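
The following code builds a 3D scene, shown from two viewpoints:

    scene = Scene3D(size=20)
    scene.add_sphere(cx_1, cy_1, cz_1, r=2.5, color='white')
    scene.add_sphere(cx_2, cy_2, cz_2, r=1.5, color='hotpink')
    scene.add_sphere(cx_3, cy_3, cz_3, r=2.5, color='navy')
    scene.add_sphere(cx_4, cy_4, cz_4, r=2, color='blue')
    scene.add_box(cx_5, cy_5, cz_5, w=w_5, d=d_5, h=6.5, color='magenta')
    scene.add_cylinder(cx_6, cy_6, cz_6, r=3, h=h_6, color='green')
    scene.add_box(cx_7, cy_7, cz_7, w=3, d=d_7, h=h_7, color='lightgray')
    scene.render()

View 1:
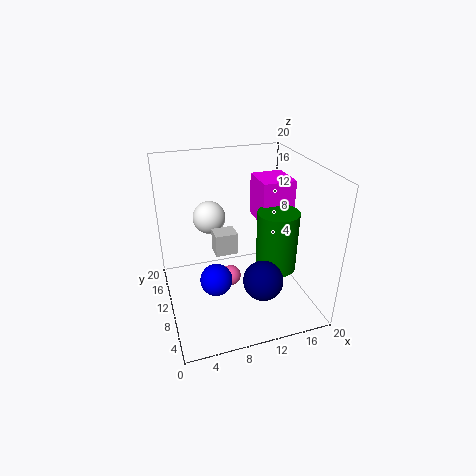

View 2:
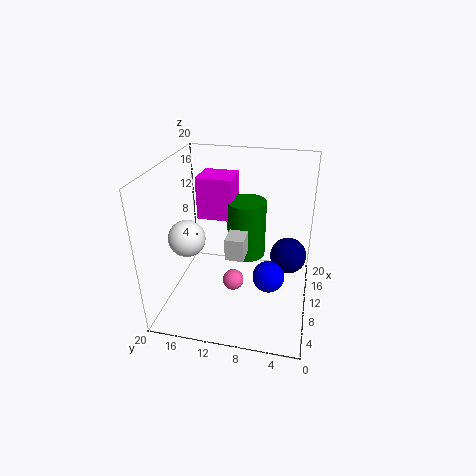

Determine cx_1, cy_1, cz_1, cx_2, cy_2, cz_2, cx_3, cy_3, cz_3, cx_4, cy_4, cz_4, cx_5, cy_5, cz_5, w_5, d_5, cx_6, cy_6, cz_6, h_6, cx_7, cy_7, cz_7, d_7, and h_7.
cx_1 = 7.5; cy_1 = 16.5; cz_1 = 10.5; cx_2 = 9; cy_2 = 10.5; cz_2 = 3.5; cx_3 = 11; cy_3 = 3; cz_3 = 7.5; cx_4 = 5.5; cy_4 = 5; cz_4 = 7.5; cx_5 = 14.5; cy_5 = 12; cz_5 = 10; w_5 = 5; d_5 = 5.5; cx_6 = 16; cy_6 = 10; cz_6 = 4; h_6 = 9; cx_7 = 6.5; cy_7 = 8.5; cz_7 = 8.5; d_7 = 2.5; h_7 = 3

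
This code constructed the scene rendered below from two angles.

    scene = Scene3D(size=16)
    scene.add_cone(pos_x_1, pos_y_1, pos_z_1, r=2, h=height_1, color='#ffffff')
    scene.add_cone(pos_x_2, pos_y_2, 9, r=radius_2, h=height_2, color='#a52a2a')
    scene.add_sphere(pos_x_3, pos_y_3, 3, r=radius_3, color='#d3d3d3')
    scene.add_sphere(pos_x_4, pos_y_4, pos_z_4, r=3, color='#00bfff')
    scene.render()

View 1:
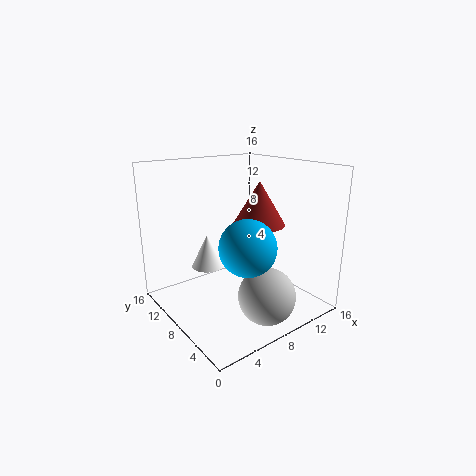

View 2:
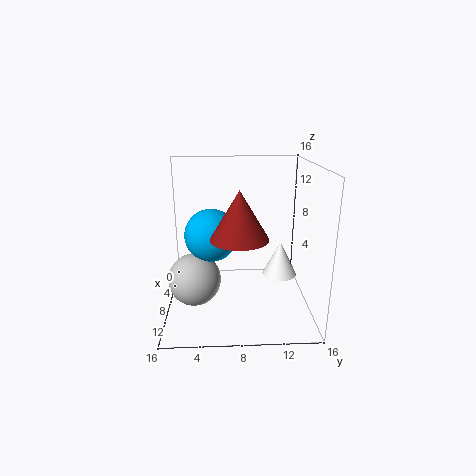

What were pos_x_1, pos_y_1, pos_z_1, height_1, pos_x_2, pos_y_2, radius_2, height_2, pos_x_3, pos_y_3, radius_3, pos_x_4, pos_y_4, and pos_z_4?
pos_x_1 = 7
pos_y_1 = 13
pos_z_1 = 3
height_1 = 4
pos_x_2 = 11
pos_y_2 = 8
radius_2 = 3
height_2 = 5
pos_x_3 = 8
pos_y_3 = 3
radius_3 = 3
pos_x_4 = 7
pos_y_4 = 5
pos_z_4 = 8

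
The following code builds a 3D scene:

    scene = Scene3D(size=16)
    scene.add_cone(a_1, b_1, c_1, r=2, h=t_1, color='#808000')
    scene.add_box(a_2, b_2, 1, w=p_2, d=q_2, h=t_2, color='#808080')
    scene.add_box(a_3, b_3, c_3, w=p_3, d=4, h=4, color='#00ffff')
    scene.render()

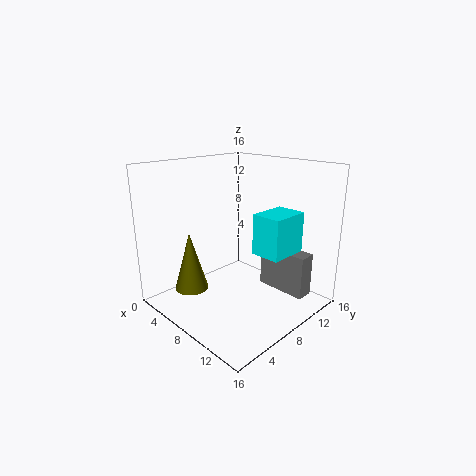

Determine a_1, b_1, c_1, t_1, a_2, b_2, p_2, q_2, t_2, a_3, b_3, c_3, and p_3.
a_1 = 3, b_1 = 5, c_1 = 1, t_1 = 7, a_2 = 8, b_2 = 12, p_2 = 6, q_2 = 2, t_2 = 5, a_3 = 12, b_3 = 6, c_3 = 8, p_3 = 3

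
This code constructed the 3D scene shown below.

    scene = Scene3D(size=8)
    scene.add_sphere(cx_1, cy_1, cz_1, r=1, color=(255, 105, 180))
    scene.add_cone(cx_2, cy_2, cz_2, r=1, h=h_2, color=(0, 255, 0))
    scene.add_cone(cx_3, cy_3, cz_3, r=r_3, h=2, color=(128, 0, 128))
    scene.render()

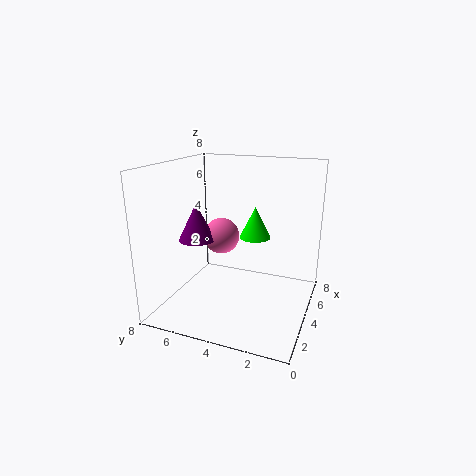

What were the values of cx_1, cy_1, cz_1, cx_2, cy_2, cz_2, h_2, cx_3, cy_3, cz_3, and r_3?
cx_1 = 4, cy_1 = 5, cz_1 = 4, cx_2 = 7, cy_2 = 4, cz_2 = 3, h_2 = 2, cx_3 = 3, cy_3 = 6, cz_3 = 4, r_3 = 1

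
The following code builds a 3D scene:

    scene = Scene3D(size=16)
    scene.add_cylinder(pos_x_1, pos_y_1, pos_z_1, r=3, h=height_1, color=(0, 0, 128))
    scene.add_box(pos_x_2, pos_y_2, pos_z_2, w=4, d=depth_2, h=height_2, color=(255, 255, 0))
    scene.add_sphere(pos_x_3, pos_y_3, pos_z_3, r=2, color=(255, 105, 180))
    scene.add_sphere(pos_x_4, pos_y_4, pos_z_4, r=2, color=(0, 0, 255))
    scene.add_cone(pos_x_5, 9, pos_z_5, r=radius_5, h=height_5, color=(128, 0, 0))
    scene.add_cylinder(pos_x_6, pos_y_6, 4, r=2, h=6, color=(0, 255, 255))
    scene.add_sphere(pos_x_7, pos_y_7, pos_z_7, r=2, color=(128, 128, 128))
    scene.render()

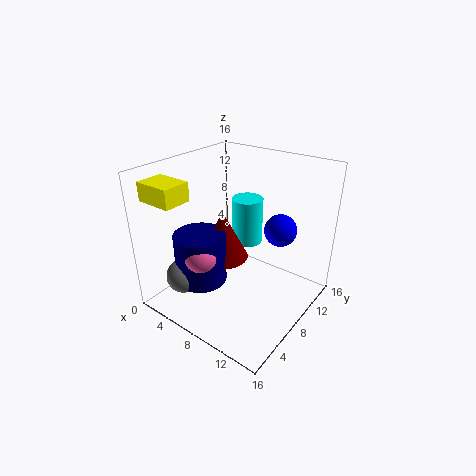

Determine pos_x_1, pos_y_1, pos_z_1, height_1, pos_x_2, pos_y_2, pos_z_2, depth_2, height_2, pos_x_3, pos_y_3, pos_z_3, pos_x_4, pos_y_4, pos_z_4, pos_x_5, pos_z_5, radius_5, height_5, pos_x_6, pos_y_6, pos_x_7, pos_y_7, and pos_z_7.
pos_x_1 = 4; pos_y_1 = 6; pos_z_1 = 2; height_1 = 6; pos_x_2 = 1; pos_y_2 = 1; pos_z_2 = 13; depth_2 = 3; height_2 = 2; pos_x_3 = 5; pos_y_3 = 5; pos_z_3 = 6; pos_x_4 = 10; pos_y_4 = 14; pos_z_4 = 7; pos_x_5 = 5; pos_z_5 = 4; radius_5 = 3; height_5 = 6; pos_x_6 = 5; pos_y_6 = 14; pos_x_7 = 3; pos_y_7 = 4; pos_z_7 = 3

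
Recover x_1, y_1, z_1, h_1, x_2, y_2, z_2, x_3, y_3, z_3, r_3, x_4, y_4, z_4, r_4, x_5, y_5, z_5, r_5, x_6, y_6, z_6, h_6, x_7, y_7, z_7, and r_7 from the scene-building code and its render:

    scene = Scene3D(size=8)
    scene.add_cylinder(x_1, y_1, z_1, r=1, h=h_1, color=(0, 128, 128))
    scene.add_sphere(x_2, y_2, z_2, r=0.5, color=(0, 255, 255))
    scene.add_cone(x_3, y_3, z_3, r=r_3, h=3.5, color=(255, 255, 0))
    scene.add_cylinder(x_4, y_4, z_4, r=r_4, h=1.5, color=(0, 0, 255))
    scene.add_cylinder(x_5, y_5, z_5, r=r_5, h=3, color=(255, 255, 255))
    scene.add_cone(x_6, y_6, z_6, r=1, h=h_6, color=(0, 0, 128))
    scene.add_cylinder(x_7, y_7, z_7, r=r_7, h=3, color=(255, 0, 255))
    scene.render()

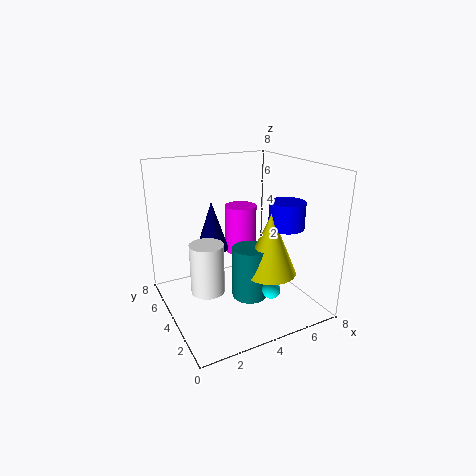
x_1 = 4.5, y_1 = 3.5, z_1 = 0.5, h_1 = 3, x_2 = 5, y_2 = 2, z_2 = 1.5, x_3 = 5.5, y_3 = 3, z_3 = 2, r_3 = 1.5, x_4 = 6.5, y_4 = 3, z_4 = 4.5, r_4 = 1, x_5 = 2.5, y_5 = 5, z_5 = 0.5, r_5 = 1, x_6 = 3.5, y_6 = 6.5, z_6 = 2.5, h_6 = 3, x_7 = 5.5, y_7 = 6.5, z_7 = 2, r_7 = 1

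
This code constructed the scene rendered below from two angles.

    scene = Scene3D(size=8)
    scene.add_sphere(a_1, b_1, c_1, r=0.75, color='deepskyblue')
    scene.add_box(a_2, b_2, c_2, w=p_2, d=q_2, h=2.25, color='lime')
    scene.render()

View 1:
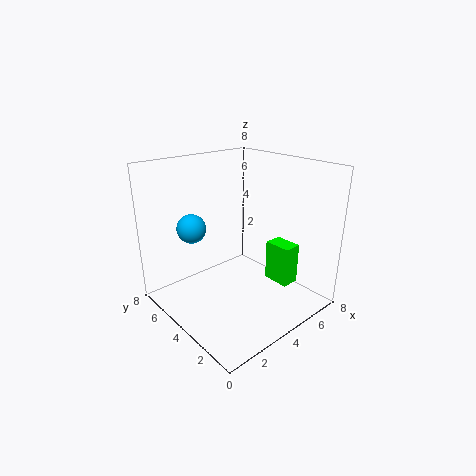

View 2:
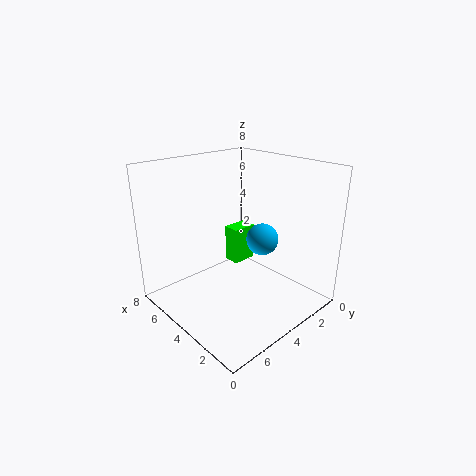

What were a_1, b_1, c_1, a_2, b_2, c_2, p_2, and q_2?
a_1 = 1.5
b_1 = 4.75
c_1 = 5
a_2 = 5.25
b_2 = 1.5
c_2 = 1.5
p_2 = 1
q_2 = 1.5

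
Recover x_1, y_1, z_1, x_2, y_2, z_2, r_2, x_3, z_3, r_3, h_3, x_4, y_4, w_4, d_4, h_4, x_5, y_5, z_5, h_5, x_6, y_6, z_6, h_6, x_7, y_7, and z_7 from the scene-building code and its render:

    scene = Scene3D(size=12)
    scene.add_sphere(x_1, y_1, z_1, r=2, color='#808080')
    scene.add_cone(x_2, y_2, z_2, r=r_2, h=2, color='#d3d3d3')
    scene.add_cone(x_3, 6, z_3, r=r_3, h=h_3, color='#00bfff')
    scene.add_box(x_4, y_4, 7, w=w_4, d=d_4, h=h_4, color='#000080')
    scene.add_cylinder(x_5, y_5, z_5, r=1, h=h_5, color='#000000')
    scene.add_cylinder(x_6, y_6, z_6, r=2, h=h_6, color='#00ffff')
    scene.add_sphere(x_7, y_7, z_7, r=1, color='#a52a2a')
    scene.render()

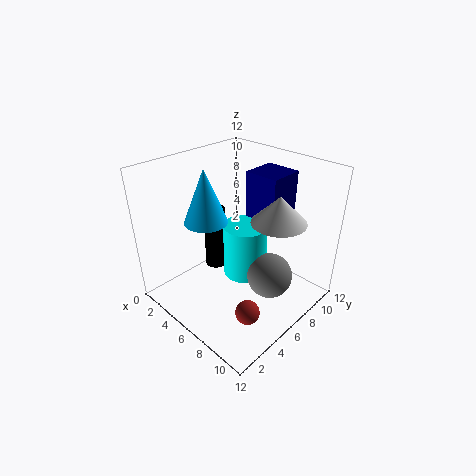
x_1 = 8
y_1 = 8
z_1 = 2
x_2 = 10
y_2 = 6
z_2 = 9
r_2 = 2
x_3 = 2
z_3 = 6
r_3 = 2
h_3 = 5
x_4 = 5
y_4 = 8
w_4 = 3
d_4 = 3
h_4 = 4
x_5 = 2
y_5 = 7
z_5 = 1
h_5 = 6
x_6 = 5
y_6 = 8
z_6 = 1
h_6 = 5
x_7 = 9
y_7 = 4
z_7 = 1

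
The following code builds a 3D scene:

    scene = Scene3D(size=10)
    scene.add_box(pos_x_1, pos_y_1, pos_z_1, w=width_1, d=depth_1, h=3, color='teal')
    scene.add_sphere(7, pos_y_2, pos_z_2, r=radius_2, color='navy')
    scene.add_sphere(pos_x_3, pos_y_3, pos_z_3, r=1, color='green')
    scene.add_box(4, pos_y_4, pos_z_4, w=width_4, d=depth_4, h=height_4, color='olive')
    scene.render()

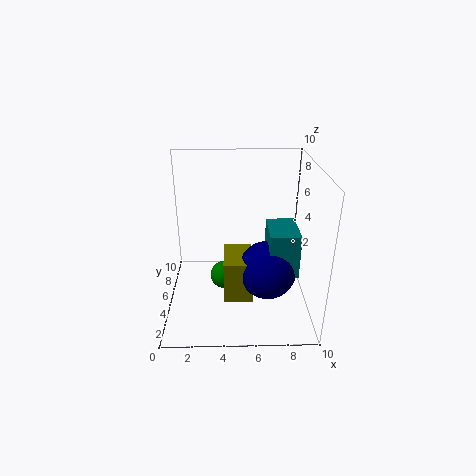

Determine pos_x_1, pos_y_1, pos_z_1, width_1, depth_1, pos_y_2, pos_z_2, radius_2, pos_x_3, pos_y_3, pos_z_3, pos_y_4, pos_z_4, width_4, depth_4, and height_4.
pos_x_1 = 7
pos_y_1 = 3
pos_z_1 = 3
width_1 = 2
depth_1 = 3
pos_y_2 = 4
pos_z_2 = 3
radius_2 = 2
pos_x_3 = 4
pos_y_3 = 5
pos_z_3 = 2
pos_y_4 = 3
pos_z_4 = 1
width_4 = 2
depth_4 = 3
height_4 = 3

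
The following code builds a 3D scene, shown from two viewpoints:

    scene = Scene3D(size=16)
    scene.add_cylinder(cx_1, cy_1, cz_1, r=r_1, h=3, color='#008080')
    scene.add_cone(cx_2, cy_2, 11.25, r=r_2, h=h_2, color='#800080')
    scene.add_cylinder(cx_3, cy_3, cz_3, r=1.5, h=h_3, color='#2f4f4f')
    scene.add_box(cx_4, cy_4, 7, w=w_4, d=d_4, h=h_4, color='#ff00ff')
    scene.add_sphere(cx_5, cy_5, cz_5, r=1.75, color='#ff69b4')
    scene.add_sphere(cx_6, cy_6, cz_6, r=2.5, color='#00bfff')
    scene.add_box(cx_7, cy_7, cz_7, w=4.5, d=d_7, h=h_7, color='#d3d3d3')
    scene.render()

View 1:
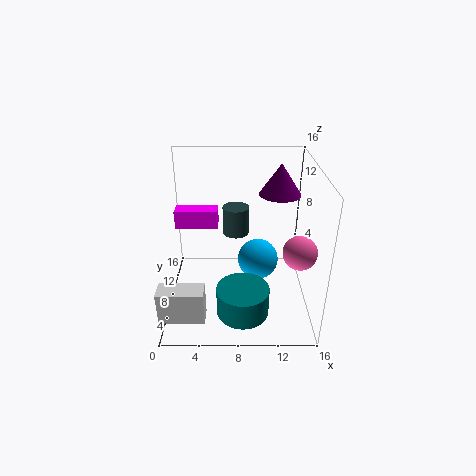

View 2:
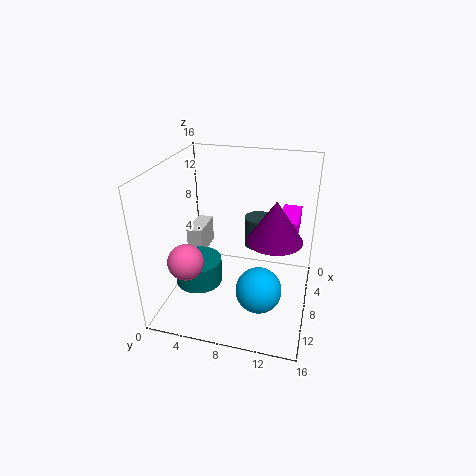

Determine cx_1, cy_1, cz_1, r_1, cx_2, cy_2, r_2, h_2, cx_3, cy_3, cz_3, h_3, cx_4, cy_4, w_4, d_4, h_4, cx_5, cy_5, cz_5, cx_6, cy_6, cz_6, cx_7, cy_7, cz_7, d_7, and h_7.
cx_1 = 8.5
cy_1 = 3.25
cz_1 = 1.75
r_1 = 2.75
cx_2 = 13
cy_2 = 12.75
r_2 = 2.5
h_2 = 3.75
cx_3 = 7.75
cy_3 = 10.25
cz_3 = 7.5
h_3 = 3.25
cx_4 = 0.25
cy_4 = 12
w_4 = 5.25
d_4 = 2.25
h_4 = 2.25
cx_5 = 14.25
cy_5 = 4.5
cz_5 = 8.25
cx_6 = 10.5
cy_6 = 11
cz_6 = 3.25
cx_7 = 0.25
cy_7 = 0.25
cz_7 = 2.75
d_7 = 2
h_7 = 3.5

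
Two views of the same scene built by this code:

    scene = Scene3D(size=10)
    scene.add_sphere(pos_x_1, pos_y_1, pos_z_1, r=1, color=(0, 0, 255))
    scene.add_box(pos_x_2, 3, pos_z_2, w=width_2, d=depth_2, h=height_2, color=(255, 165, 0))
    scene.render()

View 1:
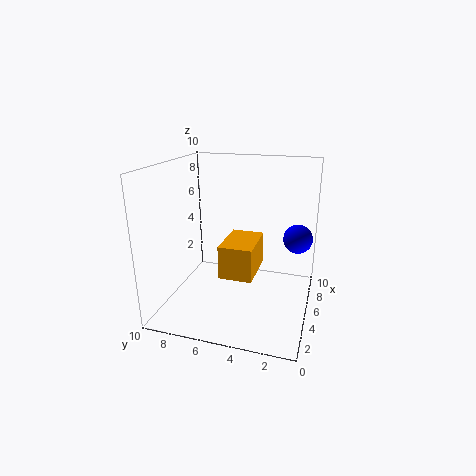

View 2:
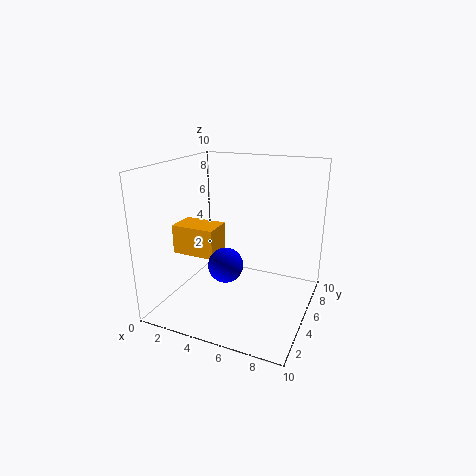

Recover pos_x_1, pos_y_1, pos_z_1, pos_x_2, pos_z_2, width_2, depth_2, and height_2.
pos_x_1 = 6; pos_y_1 = 1; pos_z_1 = 5; pos_x_2 = 1; pos_z_2 = 4; width_2 = 3; depth_2 = 2; height_2 = 2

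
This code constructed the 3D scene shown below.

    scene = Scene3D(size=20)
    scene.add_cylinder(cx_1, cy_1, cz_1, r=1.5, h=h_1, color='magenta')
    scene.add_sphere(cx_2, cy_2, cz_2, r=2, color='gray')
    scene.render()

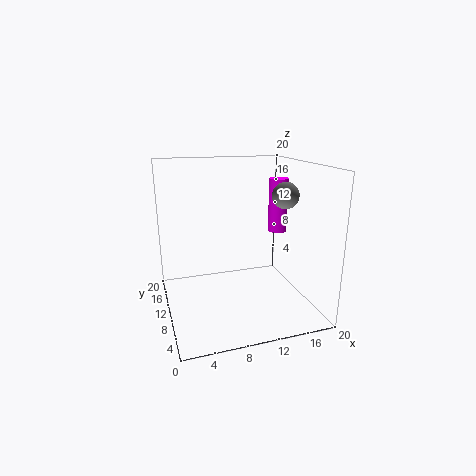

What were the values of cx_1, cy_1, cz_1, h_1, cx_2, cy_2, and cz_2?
cx_1 = 18.5; cy_1 = 15.5; cz_1 = 8.5; h_1 = 8.5; cx_2 = 18; cy_2 = 12; cz_2 = 15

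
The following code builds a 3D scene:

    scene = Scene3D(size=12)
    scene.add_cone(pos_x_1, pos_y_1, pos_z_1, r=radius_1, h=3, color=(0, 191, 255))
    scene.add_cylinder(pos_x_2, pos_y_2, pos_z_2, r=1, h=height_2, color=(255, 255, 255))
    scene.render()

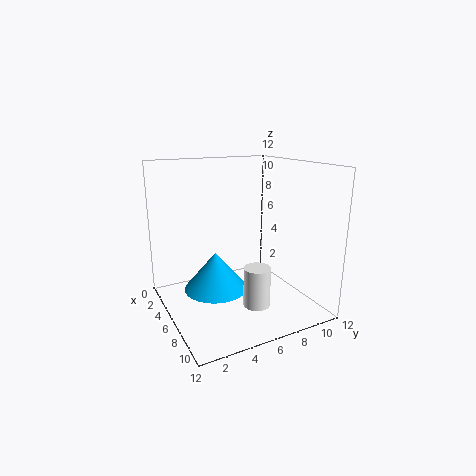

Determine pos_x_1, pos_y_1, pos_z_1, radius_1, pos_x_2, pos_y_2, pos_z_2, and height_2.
pos_x_1 = 7; pos_y_1 = 3.5; pos_z_1 = 2.5; radius_1 = 2.5; pos_x_2 = 10; pos_y_2 = 5.5; pos_z_2 = 2; height_2 = 3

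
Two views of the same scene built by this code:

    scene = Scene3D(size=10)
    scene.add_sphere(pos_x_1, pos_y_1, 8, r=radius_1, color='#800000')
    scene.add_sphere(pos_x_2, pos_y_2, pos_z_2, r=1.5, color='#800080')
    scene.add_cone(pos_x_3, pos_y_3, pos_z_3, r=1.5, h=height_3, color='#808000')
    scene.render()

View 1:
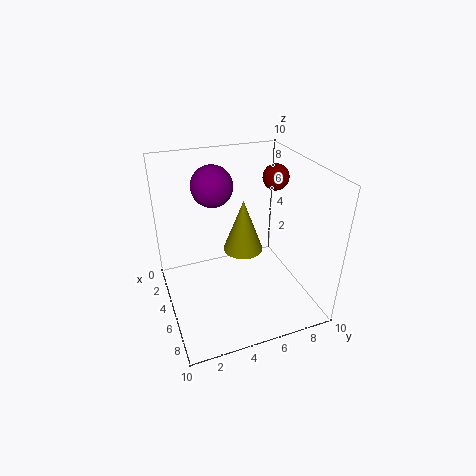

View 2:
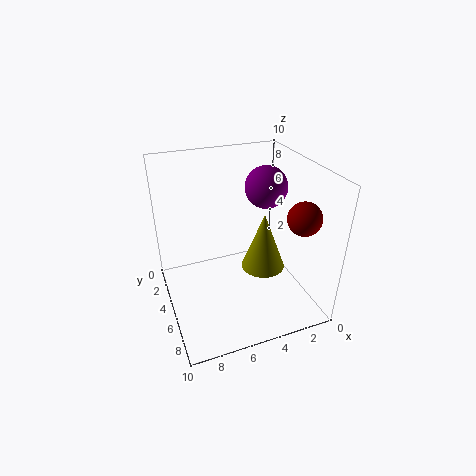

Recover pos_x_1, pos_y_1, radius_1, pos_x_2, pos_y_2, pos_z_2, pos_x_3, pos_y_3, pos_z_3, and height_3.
pos_x_1 = 2.5; pos_y_1 = 9; radius_1 = 1; pos_x_2 = 2.5; pos_y_2 = 4; pos_z_2 = 8; pos_x_3 = 3.5; pos_y_3 = 6; pos_z_3 = 3; height_3 = 4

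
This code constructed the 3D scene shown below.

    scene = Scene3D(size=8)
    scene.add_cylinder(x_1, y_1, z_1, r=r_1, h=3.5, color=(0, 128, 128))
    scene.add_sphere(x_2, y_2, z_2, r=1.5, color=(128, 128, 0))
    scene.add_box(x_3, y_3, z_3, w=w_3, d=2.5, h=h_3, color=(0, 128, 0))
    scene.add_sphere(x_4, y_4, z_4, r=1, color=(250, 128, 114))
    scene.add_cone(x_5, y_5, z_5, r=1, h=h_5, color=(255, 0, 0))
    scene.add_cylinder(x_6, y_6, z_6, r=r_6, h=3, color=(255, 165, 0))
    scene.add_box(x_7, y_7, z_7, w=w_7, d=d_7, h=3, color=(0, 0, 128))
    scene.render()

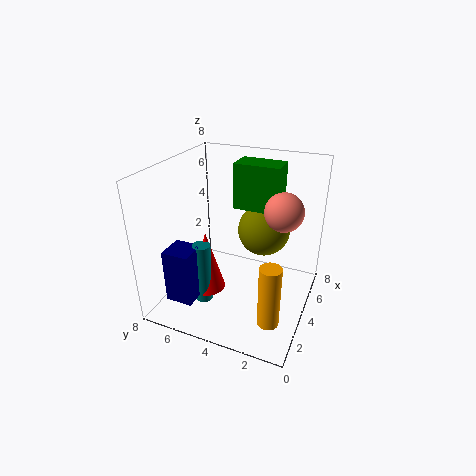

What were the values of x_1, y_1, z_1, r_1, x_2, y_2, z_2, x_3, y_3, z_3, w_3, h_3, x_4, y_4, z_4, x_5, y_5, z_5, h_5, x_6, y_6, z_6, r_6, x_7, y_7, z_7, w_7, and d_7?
x_1 = 2.5; y_1 = 5.5; z_1 = 0.5; r_1 = 0.5; x_2 = 5.5; y_2 = 3; z_2 = 4; x_3 = 4.5; y_3 = 2; z_3 = 5.5; w_3 = 1.5; h_3 = 2.5; x_4 = 4; y_4 = 1.5; z_4 = 6; x_5 = 3; y_5 = 5.5; z_5 = 1; h_5 = 3.5; x_6 = 0.5; y_6 = 1; z_6 = 2; r_6 = 0.5; x_7 = 1; y_7 = 5.5; z_7 = 1; w_7 = 1.5; d_7 = 1.5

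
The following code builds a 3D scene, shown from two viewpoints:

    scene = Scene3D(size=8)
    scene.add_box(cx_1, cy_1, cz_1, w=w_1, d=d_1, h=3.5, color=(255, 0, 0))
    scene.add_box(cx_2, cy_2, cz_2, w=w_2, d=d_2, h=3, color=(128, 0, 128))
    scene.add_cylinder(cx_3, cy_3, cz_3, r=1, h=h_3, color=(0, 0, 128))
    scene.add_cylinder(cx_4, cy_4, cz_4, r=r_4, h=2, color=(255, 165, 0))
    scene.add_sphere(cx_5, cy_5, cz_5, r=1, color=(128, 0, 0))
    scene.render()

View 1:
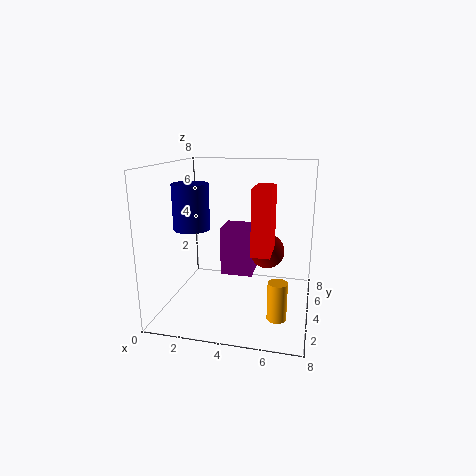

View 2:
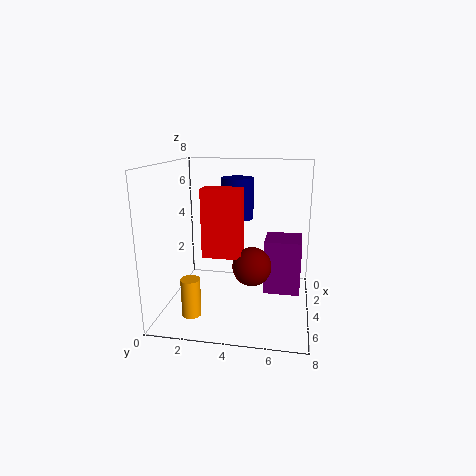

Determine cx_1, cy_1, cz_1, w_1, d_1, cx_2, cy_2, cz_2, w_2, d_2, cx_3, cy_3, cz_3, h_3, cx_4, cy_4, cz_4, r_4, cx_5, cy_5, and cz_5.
cx_1 = 5, cy_1 = 2.5, cz_1 = 3.5, w_1 = 1, d_1 = 2, cx_2 = 2.5, cy_2 = 5.5, cz_2 = 1, w_2 = 2, d_2 = 2, cx_3 = 1.5, cy_3 = 3.5, cz_3 = 4.5, h_3 = 2.5, cx_4 = 6.5, cy_4 = 2, cz_4 = 0.5, r_4 = 0.5, cx_5 = 5.5, cy_5 = 5, cz_5 = 3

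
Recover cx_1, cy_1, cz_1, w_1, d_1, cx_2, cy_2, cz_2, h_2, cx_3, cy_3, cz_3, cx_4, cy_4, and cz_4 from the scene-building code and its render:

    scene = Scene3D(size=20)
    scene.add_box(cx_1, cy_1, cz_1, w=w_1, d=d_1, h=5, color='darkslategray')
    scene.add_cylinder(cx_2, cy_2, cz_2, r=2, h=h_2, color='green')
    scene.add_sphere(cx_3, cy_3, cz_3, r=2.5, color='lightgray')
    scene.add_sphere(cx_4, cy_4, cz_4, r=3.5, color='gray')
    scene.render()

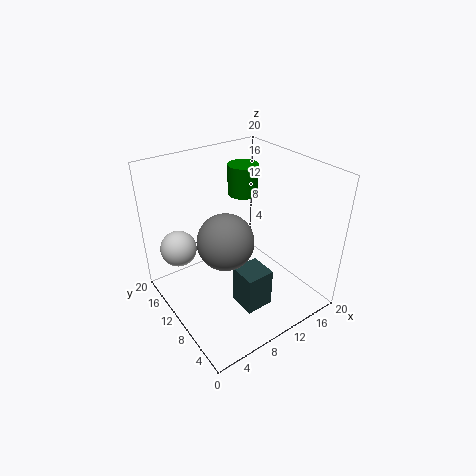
cx_1 = 6, cy_1 = 2, cz_1 = 4.5, w_1 = 3.5, d_1 = 3.5, cx_2 = 11.5, cy_2 = 11, cz_2 = 16, h_2 = 4, cx_3 = 3, cy_3 = 14.5, cz_3 = 8.5, cx_4 = 6, cy_4 = 7, cz_4 = 12.5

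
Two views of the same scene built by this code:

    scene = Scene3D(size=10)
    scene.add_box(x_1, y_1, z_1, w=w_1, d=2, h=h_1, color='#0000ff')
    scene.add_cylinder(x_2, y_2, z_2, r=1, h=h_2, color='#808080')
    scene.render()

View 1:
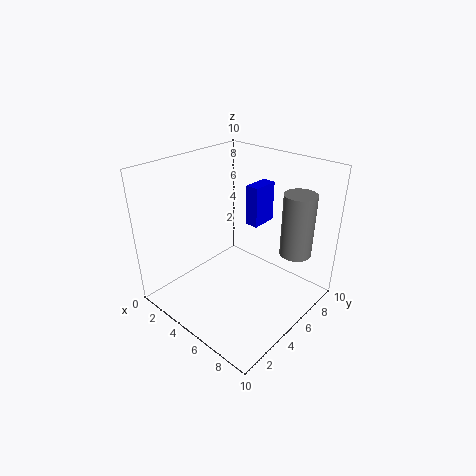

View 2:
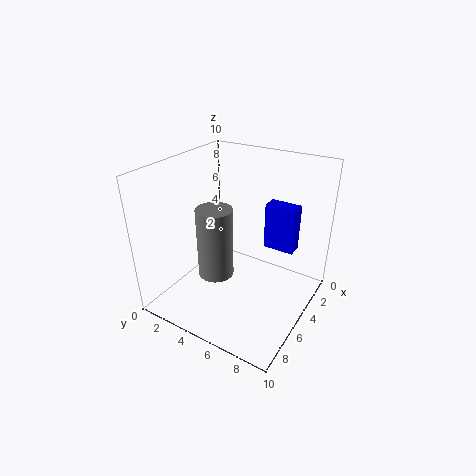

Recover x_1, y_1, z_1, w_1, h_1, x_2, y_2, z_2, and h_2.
x_1 = 4, y_1 = 7, z_1 = 5, w_1 = 1, h_1 = 3, x_2 = 9, y_2 = 6, z_2 = 5, h_2 = 4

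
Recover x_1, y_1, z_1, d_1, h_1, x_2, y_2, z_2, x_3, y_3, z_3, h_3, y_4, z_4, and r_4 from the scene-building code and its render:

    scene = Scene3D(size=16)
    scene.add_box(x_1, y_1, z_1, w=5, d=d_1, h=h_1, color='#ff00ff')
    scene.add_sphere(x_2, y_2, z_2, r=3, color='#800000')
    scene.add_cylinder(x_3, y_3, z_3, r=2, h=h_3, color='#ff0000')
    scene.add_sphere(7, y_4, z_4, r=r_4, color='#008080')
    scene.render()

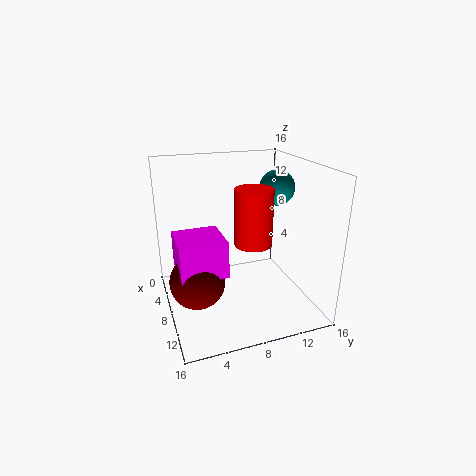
x_1 = 6
y_1 = 1
z_1 = 5
d_1 = 5
h_1 = 4
x_2 = 9
y_2 = 3
z_2 = 4
x_3 = 10
y_3 = 9
z_3 = 8
h_3 = 6
y_4 = 13
z_4 = 13
r_4 = 2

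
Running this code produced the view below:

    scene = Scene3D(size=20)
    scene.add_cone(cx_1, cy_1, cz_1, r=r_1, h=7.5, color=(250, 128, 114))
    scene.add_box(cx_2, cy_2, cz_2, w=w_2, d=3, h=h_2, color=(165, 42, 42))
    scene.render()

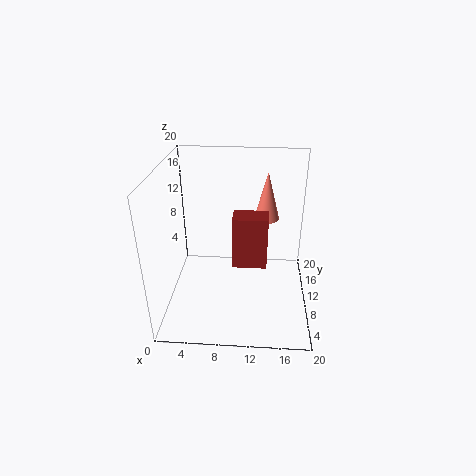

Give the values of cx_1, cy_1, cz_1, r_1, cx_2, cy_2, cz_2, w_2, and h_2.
cx_1 = 14
cy_1 = 17.5
cz_1 = 9.5
r_1 = 2
cx_2 = 9.5
cy_2 = 6.5
cz_2 = 7.5
w_2 = 4.5
h_2 = 7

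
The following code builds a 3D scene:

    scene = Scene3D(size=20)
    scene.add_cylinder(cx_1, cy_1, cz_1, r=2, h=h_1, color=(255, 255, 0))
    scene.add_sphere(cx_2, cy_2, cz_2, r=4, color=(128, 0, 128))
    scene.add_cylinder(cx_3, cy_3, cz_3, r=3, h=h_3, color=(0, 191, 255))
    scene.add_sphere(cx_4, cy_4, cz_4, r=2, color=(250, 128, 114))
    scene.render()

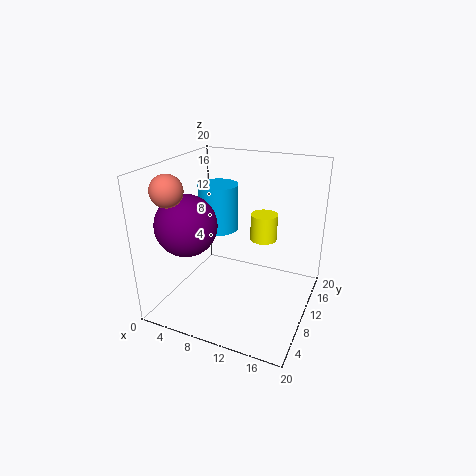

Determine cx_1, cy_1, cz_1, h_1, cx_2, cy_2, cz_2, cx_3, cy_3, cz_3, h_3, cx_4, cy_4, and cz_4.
cx_1 = 12
cy_1 = 15
cz_1 = 8
h_1 = 4
cx_2 = 5
cy_2 = 5
cz_2 = 13
cx_3 = 5
cy_3 = 14
cz_3 = 9
h_3 = 7
cx_4 = 4
cy_4 = 3
cz_4 = 18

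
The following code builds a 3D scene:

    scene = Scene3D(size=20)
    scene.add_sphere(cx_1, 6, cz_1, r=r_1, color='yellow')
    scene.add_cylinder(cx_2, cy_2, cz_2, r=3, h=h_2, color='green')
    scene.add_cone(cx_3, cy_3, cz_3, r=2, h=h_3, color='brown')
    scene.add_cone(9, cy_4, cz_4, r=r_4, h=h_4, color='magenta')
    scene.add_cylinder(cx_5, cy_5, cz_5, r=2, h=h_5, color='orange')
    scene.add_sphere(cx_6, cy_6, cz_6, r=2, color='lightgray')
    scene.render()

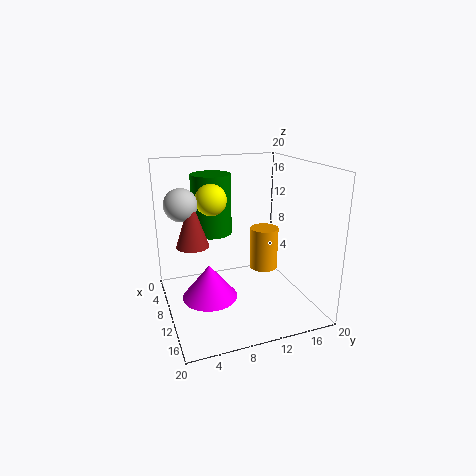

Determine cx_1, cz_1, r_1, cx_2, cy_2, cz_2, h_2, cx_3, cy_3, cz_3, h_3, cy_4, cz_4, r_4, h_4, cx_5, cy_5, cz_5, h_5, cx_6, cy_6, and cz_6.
cx_1 = 11, cz_1 = 16, r_1 = 2, cx_2 = 4, cy_2 = 8, cz_2 = 9, h_2 = 9, cx_3 = 13, cy_3 = 3, cz_3 = 11, h_3 = 6, cy_4 = 6, cz_4 = 1, r_4 = 4, h_4 = 5, cx_5 = 10, cy_5 = 14, cz_5 = 5, h_5 = 6, cx_6 = 12, cy_6 = 2, cz_6 = 16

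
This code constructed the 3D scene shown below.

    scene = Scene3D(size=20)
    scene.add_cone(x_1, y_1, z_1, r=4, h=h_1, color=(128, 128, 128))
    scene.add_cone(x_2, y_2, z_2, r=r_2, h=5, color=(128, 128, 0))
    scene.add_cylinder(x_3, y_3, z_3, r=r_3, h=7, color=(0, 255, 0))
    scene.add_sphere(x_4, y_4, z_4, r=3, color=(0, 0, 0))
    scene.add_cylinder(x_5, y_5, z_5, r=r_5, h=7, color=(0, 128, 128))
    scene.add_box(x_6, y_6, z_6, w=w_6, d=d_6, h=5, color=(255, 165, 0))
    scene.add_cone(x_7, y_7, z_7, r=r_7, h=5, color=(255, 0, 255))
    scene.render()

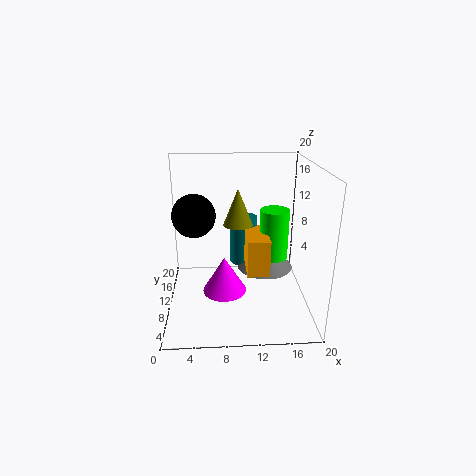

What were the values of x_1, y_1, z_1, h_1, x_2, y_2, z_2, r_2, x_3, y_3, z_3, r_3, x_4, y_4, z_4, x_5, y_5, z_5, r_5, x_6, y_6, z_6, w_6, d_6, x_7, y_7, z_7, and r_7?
x_1 = 14; y_1 = 11; z_1 = 5; h_1 = 3; x_2 = 10; y_2 = 10; z_2 = 12; r_2 = 2; x_3 = 15; y_3 = 10; z_3 = 7; r_3 = 2; x_4 = 4; y_4 = 11; z_4 = 13; x_5 = 11; y_5 = 13; z_5 = 5; r_5 = 2; x_6 = 11; y_6 = 6; z_6 = 6; w_6 = 3; d_6 = 6; x_7 = 8; y_7 = 8; z_7 = 3; r_7 = 3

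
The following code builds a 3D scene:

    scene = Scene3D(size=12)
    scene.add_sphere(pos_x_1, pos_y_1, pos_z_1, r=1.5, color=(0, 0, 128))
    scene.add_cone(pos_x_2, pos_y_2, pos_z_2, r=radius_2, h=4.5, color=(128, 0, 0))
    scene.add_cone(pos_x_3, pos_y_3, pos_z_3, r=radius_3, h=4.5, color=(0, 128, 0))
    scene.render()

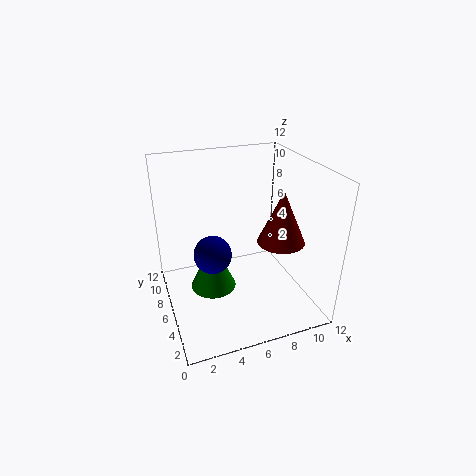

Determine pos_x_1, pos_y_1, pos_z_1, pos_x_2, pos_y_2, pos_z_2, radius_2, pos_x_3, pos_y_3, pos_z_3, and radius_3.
pos_x_1 = 3.5, pos_y_1 = 5, pos_z_1 = 5.5, pos_x_2 = 9.5, pos_y_2 = 5, pos_z_2 = 5.5, radius_2 = 2, pos_x_3 = 4, pos_y_3 = 7, pos_z_3 = 1, radius_3 = 2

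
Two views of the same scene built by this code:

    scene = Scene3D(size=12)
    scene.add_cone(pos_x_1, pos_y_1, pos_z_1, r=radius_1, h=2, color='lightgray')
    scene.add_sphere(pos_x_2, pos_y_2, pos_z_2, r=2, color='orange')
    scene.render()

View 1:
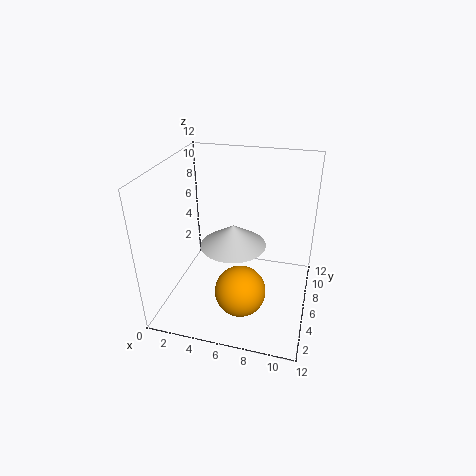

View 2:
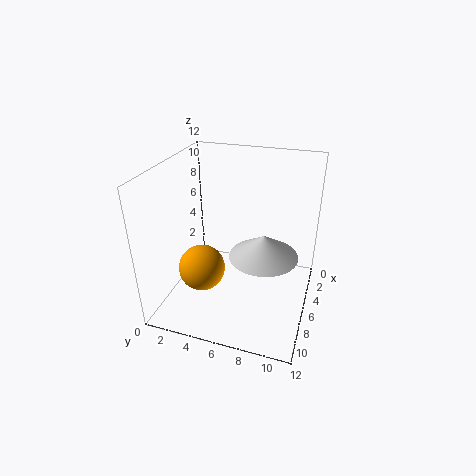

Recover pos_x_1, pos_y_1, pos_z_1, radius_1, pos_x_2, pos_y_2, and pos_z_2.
pos_x_1 = 5; pos_y_1 = 8; pos_z_1 = 4; radius_1 = 3; pos_x_2 = 7; pos_y_2 = 3; pos_z_2 = 3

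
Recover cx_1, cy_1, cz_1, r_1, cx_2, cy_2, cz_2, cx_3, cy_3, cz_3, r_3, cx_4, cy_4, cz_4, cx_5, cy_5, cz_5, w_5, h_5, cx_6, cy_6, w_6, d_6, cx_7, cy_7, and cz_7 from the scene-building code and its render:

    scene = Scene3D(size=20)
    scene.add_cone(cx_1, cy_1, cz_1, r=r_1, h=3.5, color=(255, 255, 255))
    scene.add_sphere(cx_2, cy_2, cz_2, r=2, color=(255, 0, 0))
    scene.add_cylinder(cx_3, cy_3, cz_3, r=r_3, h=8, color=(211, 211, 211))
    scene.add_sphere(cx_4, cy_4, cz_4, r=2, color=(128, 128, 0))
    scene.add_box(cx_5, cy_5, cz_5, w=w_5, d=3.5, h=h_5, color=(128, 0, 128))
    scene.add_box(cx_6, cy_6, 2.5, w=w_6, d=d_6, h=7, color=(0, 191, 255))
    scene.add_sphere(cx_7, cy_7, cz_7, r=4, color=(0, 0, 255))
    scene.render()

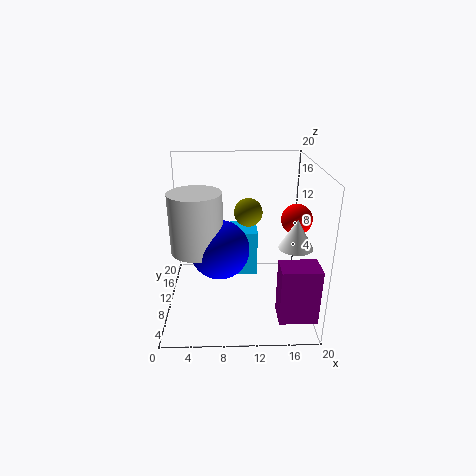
cx_1 = 16.5; cy_1 = 3; cz_1 = 12; r_1 = 2; cx_2 = 17.5; cy_2 = 8; cz_2 = 13.5; cx_3 = 4.5; cy_3 = 8.5; cz_3 = 9; r_3 = 3.5; cx_4 = 11.5; cy_4 = 12; cz_4 = 13; cx_5 = 15; cy_5 = 2; cz_5 = 1.5; w_5 = 5; h_5 = 7.5; cx_6 = 9; cy_6 = 12.5; w_6 = 4; d_6 = 5; cx_7 = 7.5; cy_7 = 8.5; cz_7 = 9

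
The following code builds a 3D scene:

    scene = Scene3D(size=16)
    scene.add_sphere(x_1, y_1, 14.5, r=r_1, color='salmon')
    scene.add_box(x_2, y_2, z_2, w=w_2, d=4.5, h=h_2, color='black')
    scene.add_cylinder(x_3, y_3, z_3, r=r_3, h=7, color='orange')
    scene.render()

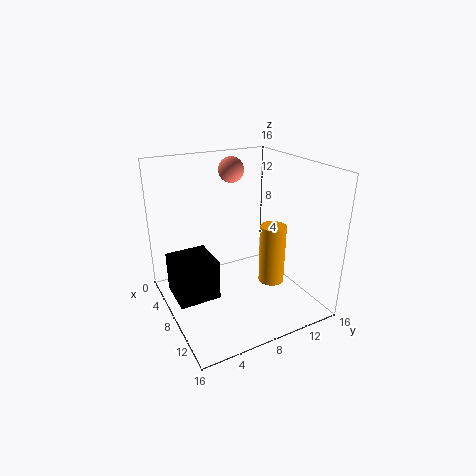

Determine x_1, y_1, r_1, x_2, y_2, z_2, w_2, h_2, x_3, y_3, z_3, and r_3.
x_1 = 3.5, y_1 = 9.5, r_1 = 1.5, x_2 = 5, y_2 = 0.5, z_2 = 2, w_2 = 4.5, h_2 = 4.5, x_3 = 9, y_3 = 12, z_3 = 2, r_3 = 1.5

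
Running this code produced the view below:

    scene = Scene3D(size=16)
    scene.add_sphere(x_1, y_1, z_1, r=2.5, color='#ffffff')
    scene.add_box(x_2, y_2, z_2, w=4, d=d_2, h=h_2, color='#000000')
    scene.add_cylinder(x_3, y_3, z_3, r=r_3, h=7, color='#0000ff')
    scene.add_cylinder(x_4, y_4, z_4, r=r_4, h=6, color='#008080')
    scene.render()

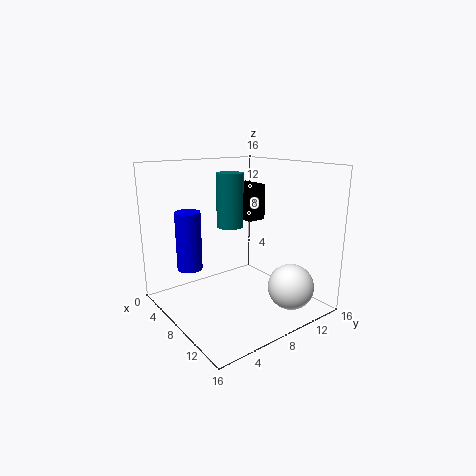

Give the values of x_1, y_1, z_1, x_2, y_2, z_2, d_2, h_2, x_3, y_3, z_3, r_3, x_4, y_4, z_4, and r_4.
x_1 = 13; y_1 = 11.5; z_1 = 3; x_2 = 1; y_2 = 12; z_2 = 8.5; d_2 = 2.5; h_2 = 4.5; x_3 = 3; y_3 = 4.5; z_3 = 3.5; r_3 = 1.5; x_4 = 6.5; y_4 = 8; z_4 = 9; r_4 = 1.5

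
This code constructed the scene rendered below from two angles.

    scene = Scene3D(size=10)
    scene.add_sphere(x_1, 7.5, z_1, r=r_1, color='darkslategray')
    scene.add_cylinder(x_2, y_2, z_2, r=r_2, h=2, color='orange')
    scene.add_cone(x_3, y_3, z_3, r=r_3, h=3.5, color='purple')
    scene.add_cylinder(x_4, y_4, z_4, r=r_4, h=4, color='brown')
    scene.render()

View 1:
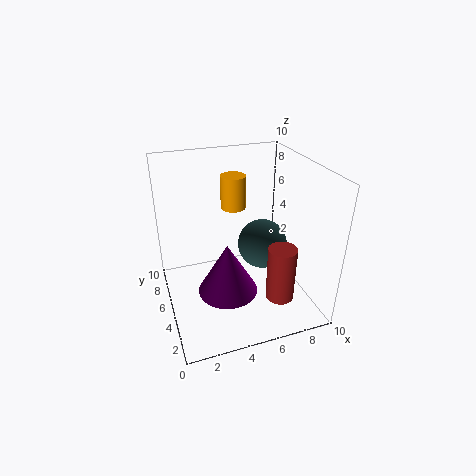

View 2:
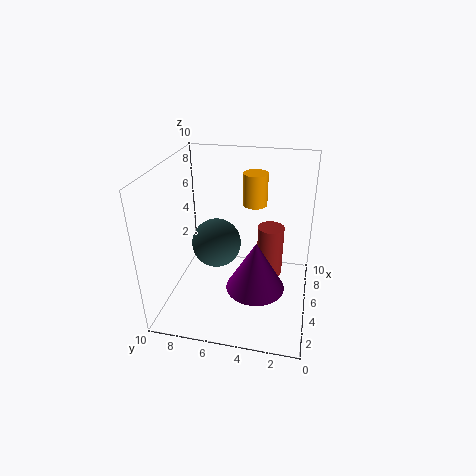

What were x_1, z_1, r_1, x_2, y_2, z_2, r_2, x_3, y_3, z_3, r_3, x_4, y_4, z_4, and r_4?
x_1 = 8, z_1 = 2.5, r_1 = 2, x_2 = 4.25, y_2 = 3.75, z_2 = 8, r_2 = 0.75, x_3 = 3.75, y_3 = 3.5, z_3 = 2, r_3 = 2, x_4 = 7.5, y_4 = 3, z_4 = 0.75, r_4 = 1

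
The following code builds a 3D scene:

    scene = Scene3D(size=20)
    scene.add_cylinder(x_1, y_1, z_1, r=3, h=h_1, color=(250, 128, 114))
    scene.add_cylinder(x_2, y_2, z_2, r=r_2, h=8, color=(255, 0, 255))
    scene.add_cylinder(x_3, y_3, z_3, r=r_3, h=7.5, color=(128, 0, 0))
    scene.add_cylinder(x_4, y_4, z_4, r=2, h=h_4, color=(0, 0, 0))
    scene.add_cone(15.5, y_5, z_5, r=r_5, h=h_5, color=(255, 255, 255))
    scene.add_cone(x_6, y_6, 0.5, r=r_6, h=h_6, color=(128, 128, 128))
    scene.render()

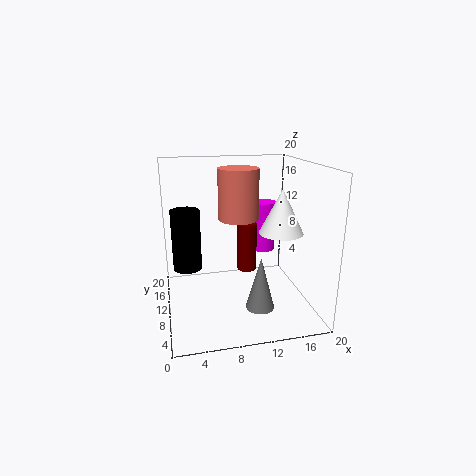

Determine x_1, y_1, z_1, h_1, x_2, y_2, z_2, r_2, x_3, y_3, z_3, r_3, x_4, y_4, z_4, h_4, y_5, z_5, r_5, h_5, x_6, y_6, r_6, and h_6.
x_1 = 11; y_1 = 14; z_1 = 11.5; h_1 = 7.5; x_2 = 16; y_2 = 17.5; z_2 = 5; r_2 = 2; x_3 = 12.5; y_3 = 14.5; z_3 = 3; r_3 = 1.5; x_4 = 3; y_4 = 11.5; z_4 = 5.5; h_4 = 8.5; y_5 = 8; z_5 = 11; r_5 = 3; h_5 = 6; x_6 = 12.5; y_6 = 7; r_6 = 2; h_6 = 7.5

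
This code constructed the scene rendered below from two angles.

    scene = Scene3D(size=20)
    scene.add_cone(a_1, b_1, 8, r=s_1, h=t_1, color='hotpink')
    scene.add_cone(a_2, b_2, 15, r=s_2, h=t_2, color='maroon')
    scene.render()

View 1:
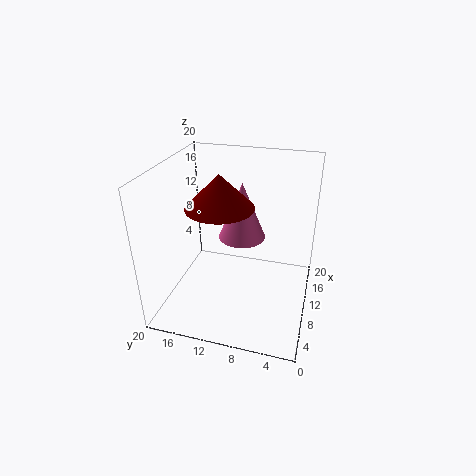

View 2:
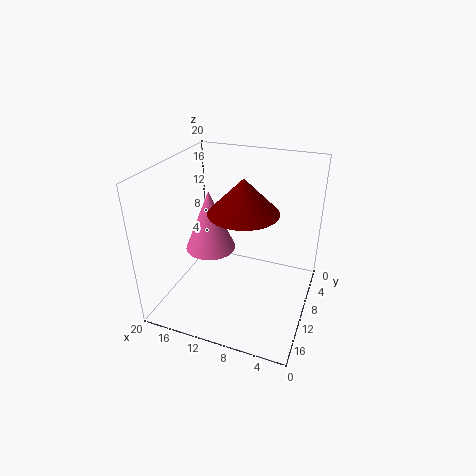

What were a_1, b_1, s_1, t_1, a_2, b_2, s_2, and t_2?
a_1 = 14
b_1 = 10.5
s_1 = 3.5
t_1 = 8.5
a_2 = 8.5
b_2 = 12
s_2 = 4.5
t_2 = 4.5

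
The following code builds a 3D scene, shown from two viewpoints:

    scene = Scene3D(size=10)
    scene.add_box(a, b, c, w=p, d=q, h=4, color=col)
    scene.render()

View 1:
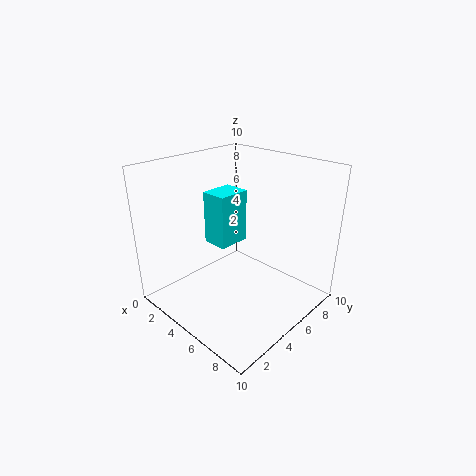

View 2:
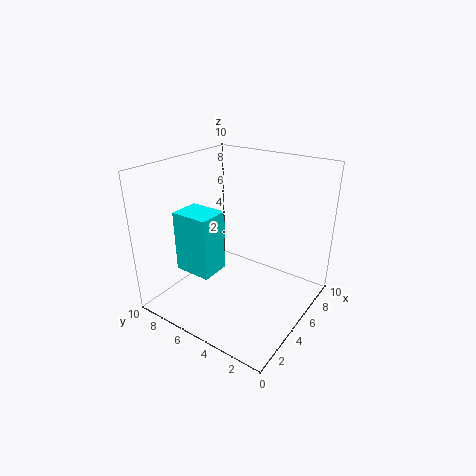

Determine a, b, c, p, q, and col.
a = 1.5
b = 5
c = 3.5
p = 2
q = 2.5
col = 'cyan'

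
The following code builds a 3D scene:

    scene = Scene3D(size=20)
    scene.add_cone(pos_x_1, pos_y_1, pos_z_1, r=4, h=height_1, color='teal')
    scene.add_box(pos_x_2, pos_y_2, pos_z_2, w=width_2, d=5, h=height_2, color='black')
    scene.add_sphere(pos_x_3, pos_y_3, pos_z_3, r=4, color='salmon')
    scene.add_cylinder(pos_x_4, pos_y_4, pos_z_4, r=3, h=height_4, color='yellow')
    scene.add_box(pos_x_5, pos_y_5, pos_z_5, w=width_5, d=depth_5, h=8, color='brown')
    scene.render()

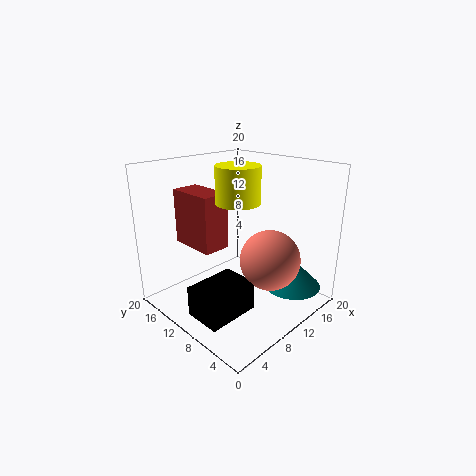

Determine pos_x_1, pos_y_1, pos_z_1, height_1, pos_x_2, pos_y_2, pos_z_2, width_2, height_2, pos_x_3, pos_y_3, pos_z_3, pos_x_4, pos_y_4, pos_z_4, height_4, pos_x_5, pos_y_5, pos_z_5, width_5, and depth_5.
pos_x_1 = 15, pos_y_1 = 4, pos_z_1 = 3, height_1 = 4, pos_x_2 = 1, pos_y_2 = 5, pos_z_2 = 2, width_2 = 7, height_2 = 4, pos_x_3 = 11, pos_y_3 = 5, pos_z_3 = 8, pos_x_4 = 10, pos_y_4 = 10, pos_z_4 = 15, height_4 = 5, pos_x_5 = 6, pos_y_5 = 12, pos_z_5 = 8, width_5 = 4, depth_5 = 7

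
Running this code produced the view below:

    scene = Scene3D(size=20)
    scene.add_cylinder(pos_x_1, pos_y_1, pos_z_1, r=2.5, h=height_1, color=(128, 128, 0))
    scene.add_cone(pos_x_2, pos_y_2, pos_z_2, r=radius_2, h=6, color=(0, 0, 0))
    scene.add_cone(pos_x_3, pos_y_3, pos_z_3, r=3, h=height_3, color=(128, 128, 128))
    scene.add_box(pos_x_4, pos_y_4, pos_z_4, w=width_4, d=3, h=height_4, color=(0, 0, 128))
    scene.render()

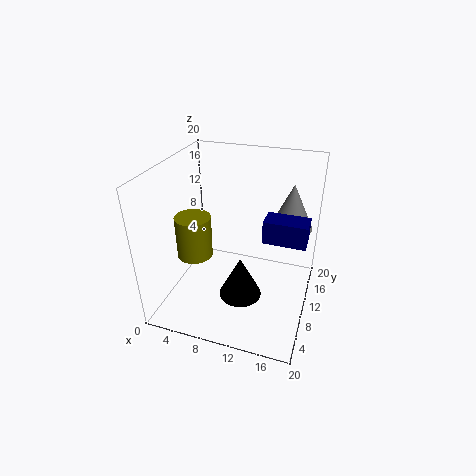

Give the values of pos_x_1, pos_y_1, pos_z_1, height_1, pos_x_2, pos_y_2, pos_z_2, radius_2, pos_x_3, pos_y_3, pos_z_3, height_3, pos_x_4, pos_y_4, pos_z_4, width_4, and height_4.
pos_x_1 = 4
pos_y_1 = 8.5
pos_z_1 = 7
height_1 = 6
pos_x_2 = 11
pos_y_2 = 8
pos_z_2 = 2
radius_2 = 3
pos_x_3 = 16.5
pos_y_3 = 14.5
pos_z_3 = 10.5
height_3 = 6.5
pos_x_4 = 14
pos_y_4 = 7.5
pos_z_4 = 11.5
width_4 = 5.5
height_4 = 3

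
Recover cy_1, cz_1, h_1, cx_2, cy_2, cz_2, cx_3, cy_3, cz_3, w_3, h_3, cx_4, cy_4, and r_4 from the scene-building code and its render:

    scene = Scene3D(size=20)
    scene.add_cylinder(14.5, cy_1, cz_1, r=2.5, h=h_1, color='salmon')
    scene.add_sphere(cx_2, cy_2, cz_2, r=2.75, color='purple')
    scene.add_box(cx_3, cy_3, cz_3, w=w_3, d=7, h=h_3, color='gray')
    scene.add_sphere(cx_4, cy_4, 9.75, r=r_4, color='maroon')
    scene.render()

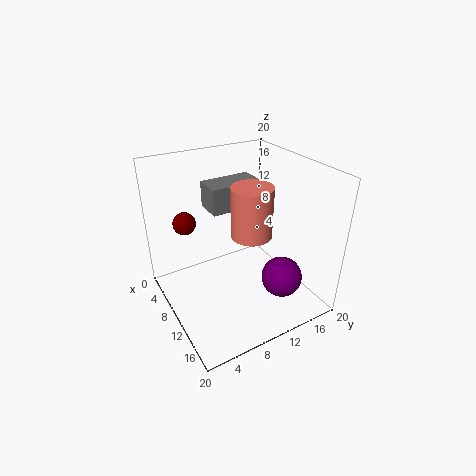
cy_1 = 9.25; cz_1 = 13; h_1 = 6.25; cx_2 = 15.5; cy_2 = 13.75; cz_2 = 5.5; cx_3 = 6.25; cy_3 = 6.5; cz_3 = 14.25; w_3 = 3.75; h_3 = 3.5; cx_4 = 2; cy_4 = 5.25; r_4 = 1.75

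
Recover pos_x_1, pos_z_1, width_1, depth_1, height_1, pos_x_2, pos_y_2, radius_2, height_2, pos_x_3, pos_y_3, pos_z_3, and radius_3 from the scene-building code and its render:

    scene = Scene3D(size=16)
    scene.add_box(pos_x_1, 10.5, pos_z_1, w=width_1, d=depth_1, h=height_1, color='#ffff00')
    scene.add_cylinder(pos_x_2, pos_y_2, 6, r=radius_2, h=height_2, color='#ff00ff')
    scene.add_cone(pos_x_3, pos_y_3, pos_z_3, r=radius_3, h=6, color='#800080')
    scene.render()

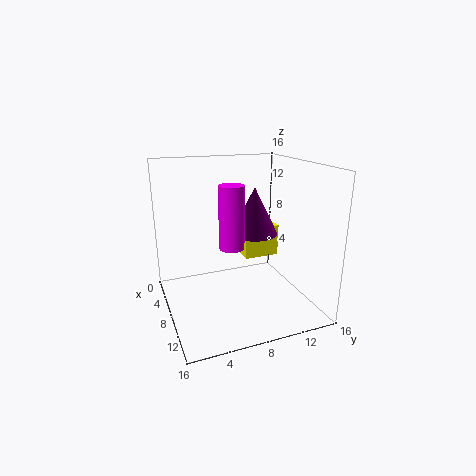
pos_x_1 = 1
pos_z_1 = 3.5
width_1 = 3.5
depth_1 = 4.5
height_1 = 4
pos_x_2 = 6
pos_y_2 = 8
radius_2 = 1.5
height_2 = 7.5
pos_x_3 = 3.5
pos_y_3 = 12
pos_z_3 = 6.5
radius_3 = 3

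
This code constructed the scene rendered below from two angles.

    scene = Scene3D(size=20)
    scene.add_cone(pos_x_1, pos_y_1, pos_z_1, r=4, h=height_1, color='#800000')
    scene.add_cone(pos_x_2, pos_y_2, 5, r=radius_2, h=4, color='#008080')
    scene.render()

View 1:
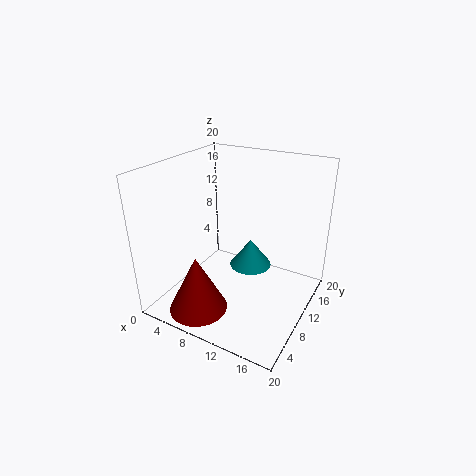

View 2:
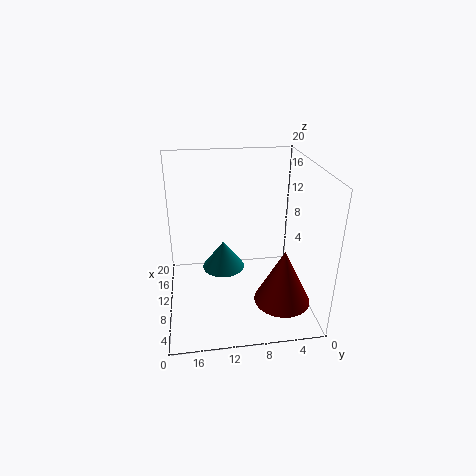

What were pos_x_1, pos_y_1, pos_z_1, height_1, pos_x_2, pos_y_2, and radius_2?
pos_x_1 = 7; pos_y_1 = 4; pos_z_1 = 1; height_1 = 8; pos_x_2 = 11; pos_y_2 = 12; radius_2 = 3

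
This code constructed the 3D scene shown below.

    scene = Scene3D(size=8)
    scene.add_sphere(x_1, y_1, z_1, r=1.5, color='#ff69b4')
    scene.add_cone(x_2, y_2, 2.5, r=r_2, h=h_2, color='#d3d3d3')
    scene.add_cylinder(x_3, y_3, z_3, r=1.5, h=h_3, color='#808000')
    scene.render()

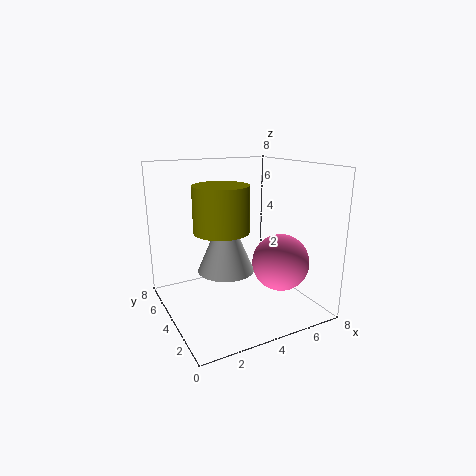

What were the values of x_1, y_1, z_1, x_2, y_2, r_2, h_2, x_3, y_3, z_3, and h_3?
x_1 = 5.5; y_1 = 2; z_1 = 3; x_2 = 3; y_2 = 3.5; r_2 = 1.5; h_2 = 3.5; x_3 = 3; y_3 = 4; z_3 = 4.5; h_3 = 2.5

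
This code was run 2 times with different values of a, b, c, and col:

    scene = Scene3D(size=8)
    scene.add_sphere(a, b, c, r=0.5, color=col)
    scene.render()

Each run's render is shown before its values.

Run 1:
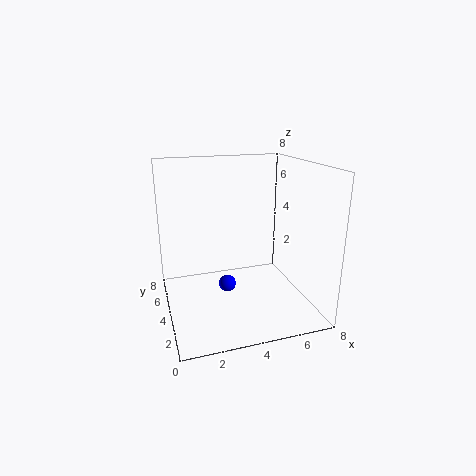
a = 3.5
b = 4.5
c = 1
col = 'blue'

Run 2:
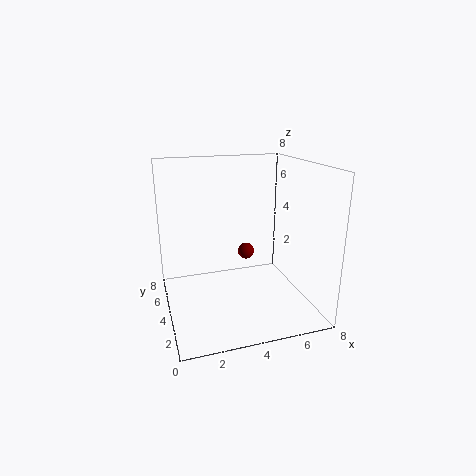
a = 5
b = 5.5
c = 2.5
col = 'maroon'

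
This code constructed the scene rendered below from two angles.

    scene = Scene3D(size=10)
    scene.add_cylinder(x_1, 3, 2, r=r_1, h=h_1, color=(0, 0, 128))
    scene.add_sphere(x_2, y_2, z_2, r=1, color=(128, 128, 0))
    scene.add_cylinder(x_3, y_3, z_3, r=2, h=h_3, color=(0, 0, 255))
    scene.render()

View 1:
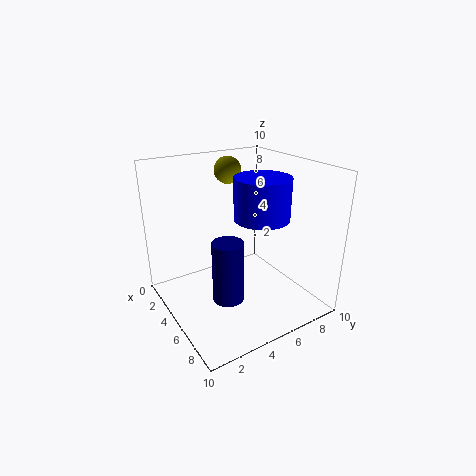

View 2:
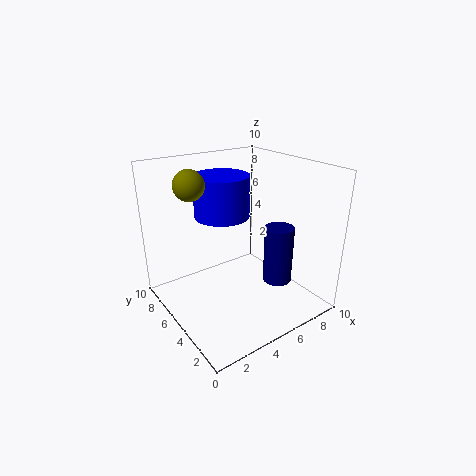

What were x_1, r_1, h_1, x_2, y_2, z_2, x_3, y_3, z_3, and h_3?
x_1 = 7
r_1 = 1
h_1 = 4
x_2 = 2
y_2 = 6
z_2 = 9
x_3 = 5
y_3 = 7
z_3 = 6
h_3 = 3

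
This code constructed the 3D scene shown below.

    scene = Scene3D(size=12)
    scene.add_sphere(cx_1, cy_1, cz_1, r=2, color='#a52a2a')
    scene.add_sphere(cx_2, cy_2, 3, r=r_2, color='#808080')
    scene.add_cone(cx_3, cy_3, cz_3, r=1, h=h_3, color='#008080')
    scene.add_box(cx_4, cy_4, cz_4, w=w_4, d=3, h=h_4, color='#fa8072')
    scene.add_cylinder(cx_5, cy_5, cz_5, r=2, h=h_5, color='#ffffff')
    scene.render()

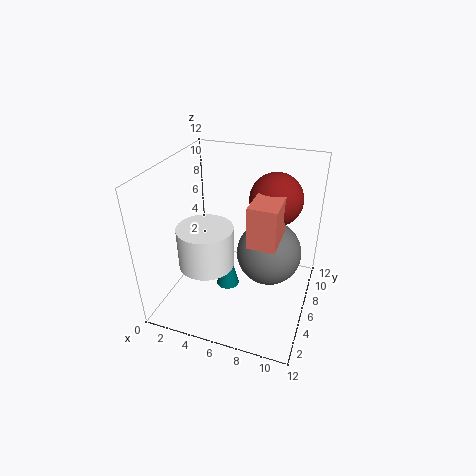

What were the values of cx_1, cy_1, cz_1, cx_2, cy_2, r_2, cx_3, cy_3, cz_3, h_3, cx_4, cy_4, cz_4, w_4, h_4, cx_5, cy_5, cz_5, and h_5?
cx_1 = 9
cy_1 = 6
cz_1 = 10
cx_2 = 8
cy_2 = 9
r_2 = 3
cx_3 = 5
cy_3 = 6
cz_3 = 1
h_3 = 4
cx_4 = 8
cy_4 = 2
cz_4 = 8
w_4 = 2
h_4 = 3
cx_5 = 5
cy_5 = 2
cz_5 = 6
h_5 = 3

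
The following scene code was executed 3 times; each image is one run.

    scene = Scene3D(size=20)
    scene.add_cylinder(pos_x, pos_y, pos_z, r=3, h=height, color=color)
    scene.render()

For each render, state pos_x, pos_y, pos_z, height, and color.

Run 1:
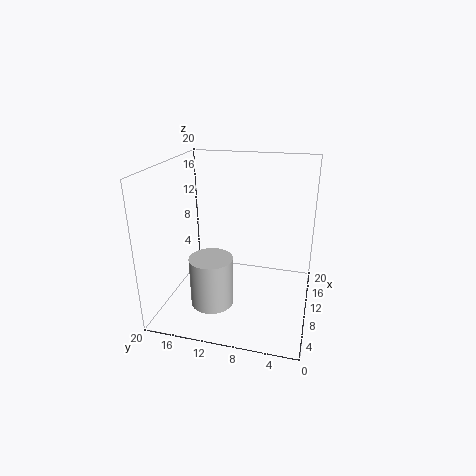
pos_x = 7, pos_y = 13, pos_z = 1, height = 7, color = 'lightgray'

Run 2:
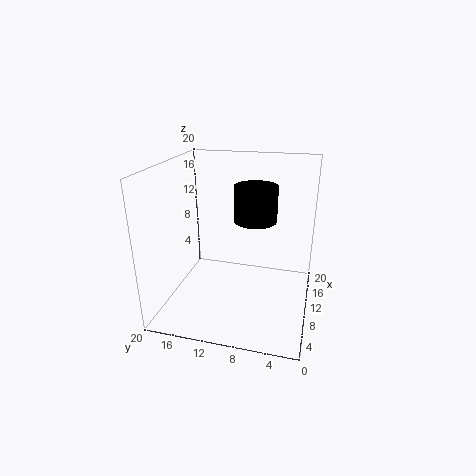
pos_x = 12, pos_y = 8, pos_z = 12, height = 5, color = 'black'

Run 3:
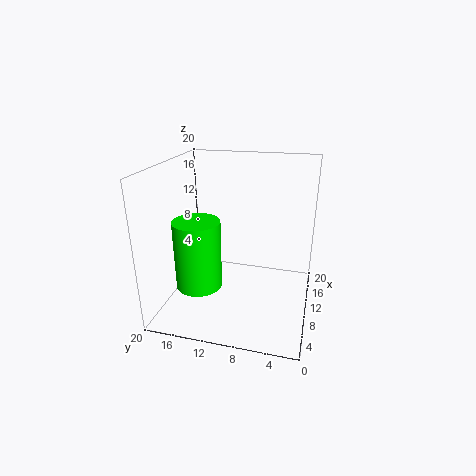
pos_x = 5, pos_y = 14, pos_z = 5, height = 9, color = 'lime'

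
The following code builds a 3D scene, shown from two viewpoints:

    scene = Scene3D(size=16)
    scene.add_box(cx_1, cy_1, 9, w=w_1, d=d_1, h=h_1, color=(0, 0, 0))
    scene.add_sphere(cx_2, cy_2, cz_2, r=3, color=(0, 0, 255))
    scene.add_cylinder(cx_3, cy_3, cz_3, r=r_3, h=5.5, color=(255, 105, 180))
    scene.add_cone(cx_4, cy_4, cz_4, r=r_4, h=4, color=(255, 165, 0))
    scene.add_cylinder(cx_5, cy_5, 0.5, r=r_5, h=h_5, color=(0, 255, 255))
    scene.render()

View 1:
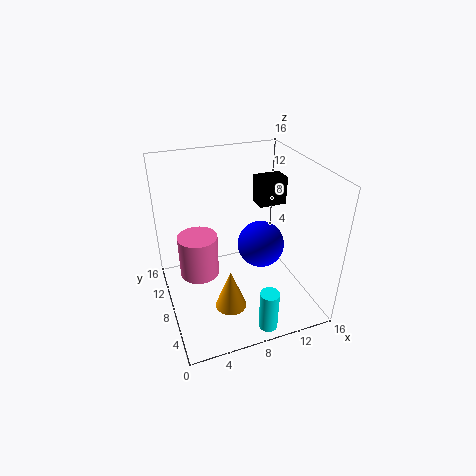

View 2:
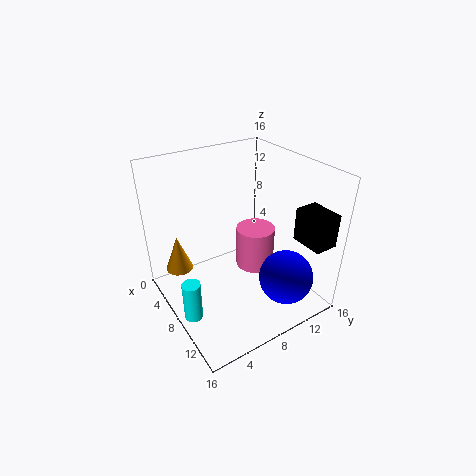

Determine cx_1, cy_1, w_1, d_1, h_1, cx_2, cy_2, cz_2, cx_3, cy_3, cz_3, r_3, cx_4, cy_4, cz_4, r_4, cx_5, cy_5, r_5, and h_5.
cx_1 = 12.5; cy_1 = 12; w_1 = 3.5; d_1 = 2.5; h_1 = 3.5; cx_2 = 12.5; cy_2 = 11.5; cz_2 = 4; cx_3 = 4.5; cy_3 = 13; cz_3 = 0.5; r_3 = 2.5; cx_4 = 5; cy_4 = 2; cz_4 = 4.5; r_4 = 1.5; cx_5 = 9; cy_5 = 1.5; r_5 = 1; h_5 = 4.5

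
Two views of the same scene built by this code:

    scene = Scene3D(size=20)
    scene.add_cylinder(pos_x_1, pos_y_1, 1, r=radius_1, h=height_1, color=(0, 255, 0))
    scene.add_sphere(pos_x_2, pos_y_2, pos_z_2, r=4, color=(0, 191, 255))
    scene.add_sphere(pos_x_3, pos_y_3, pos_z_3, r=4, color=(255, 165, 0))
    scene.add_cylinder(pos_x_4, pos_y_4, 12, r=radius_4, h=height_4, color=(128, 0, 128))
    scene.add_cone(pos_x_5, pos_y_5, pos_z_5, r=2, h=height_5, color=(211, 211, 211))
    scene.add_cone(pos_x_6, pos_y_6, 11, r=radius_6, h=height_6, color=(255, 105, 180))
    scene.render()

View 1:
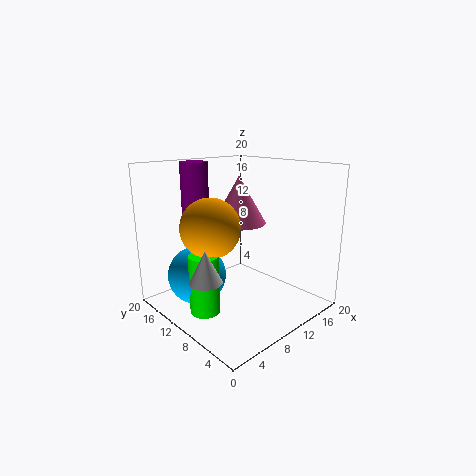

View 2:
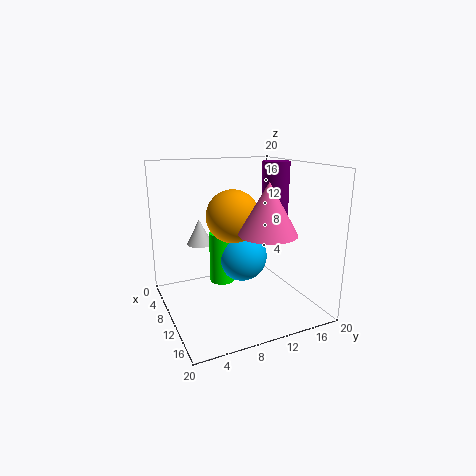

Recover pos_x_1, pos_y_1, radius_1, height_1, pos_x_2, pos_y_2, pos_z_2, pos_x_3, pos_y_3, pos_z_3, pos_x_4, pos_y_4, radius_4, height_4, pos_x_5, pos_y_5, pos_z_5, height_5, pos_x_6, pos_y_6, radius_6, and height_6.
pos_x_1 = 4, pos_y_1 = 10, radius_1 = 2, height_1 = 8, pos_x_2 = 5, pos_y_2 = 13, pos_z_2 = 5, pos_x_3 = 6, pos_y_3 = 11, pos_z_3 = 12, pos_x_4 = 8, pos_y_4 = 17, radius_4 = 2, height_4 = 8, pos_x_5 = 2, pos_y_5 = 7, pos_z_5 = 7, height_5 = 4, pos_x_6 = 13, pos_y_6 = 13, radius_6 = 4, height_6 = 7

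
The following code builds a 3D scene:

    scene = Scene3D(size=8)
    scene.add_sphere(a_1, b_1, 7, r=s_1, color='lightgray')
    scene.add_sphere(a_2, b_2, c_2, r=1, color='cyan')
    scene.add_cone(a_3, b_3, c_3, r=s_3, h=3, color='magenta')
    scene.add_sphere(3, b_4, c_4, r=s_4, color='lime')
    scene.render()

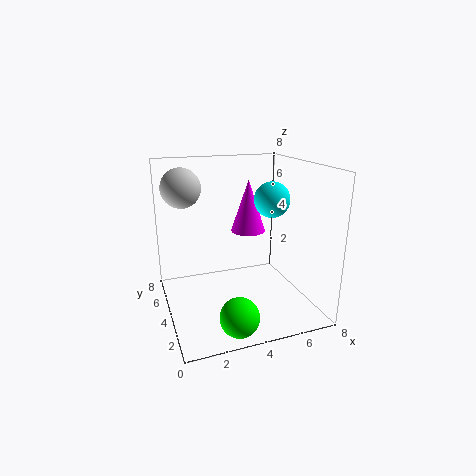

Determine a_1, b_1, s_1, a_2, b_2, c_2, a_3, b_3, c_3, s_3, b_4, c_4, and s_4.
a_1 = 1; b_1 = 4; s_1 = 1; a_2 = 6; b_2 = 4; c_2 = 6; a_3 = 5; b_3 = 5; c_3 = 4; s_3 = 1; b_4 = 1; c_4 = 1; s_4 = 1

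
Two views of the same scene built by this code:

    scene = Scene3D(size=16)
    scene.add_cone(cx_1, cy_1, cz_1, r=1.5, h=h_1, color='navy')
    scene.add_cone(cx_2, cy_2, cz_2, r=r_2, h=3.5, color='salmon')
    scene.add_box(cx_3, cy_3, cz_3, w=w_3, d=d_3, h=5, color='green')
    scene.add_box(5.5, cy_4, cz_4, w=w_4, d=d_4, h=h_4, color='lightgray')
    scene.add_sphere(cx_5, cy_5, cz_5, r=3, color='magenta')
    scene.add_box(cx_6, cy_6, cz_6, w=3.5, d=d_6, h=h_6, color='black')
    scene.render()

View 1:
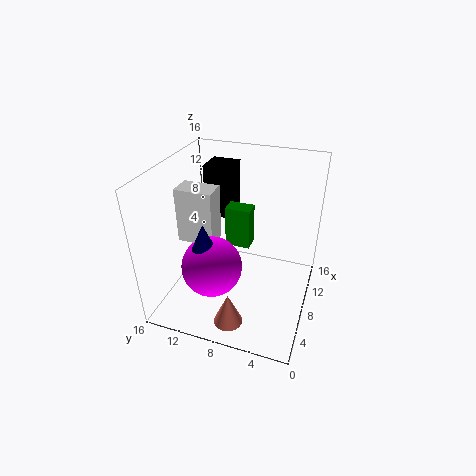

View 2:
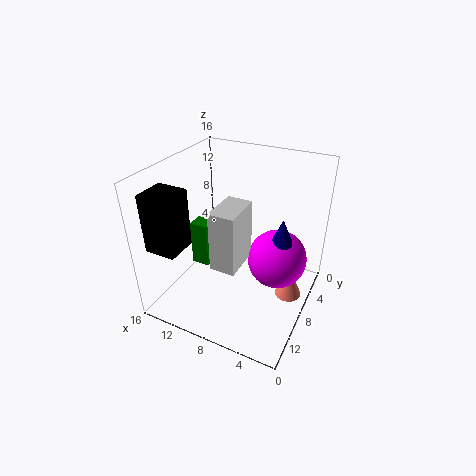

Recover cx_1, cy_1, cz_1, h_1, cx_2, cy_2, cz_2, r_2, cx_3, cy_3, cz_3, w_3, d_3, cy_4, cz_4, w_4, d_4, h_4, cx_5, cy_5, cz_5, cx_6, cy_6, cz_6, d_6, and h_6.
cx_1 = 2.5
cy_1 = 9.5
cz_1 = 9
h_1 = 3.5
cx_2 = 2
cy_2 = 7
cz_2 = 1.5
r_2 = 1.5
cx_3 = 10.5
cy_3 = 7.5
cz_3 = 5
w_3 = 2
d_3 = 3
cy_4 = 10
cz_4 = 8
w_4 = 2.5
d_4 = 4
h_4 = 6
cx_5 = 3
cy_5 = 9
cz_5 = 7.5
cx_6 = 12.5
cy_6 = 10.5
cz_6 = 7.5
d_6 = 3.5
h_6 = 6.5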